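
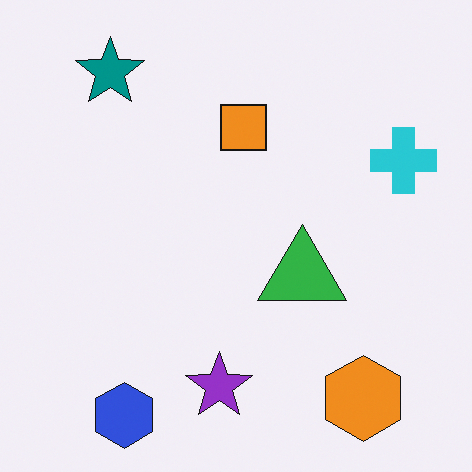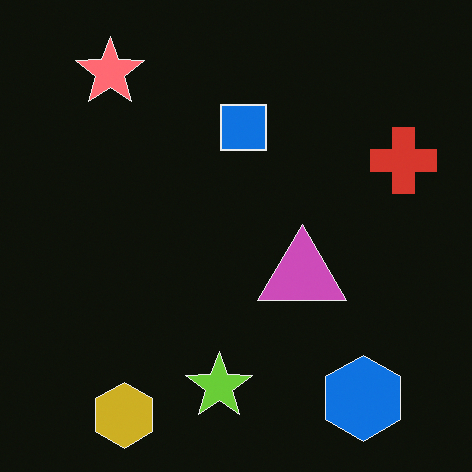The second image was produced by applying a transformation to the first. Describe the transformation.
It was color-inverted (negative).

The light background has become dark and every shape's color is its complement — a photographic negative.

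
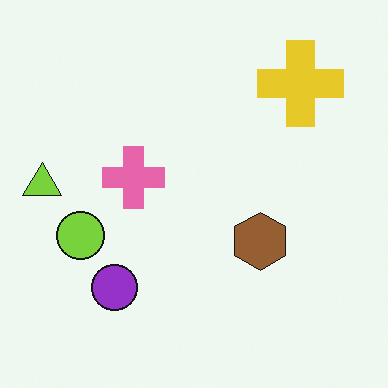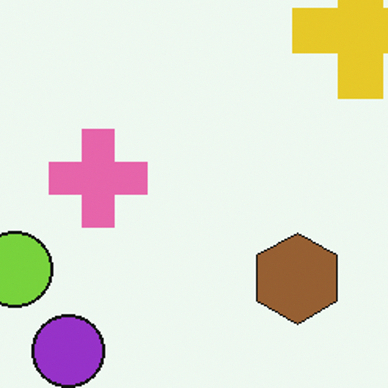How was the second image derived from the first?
Cropped slightly and scaled back up.

The visible shapes are larger and the field of view is narrower; shapes near the original edges may be partly or wholly outside the frame — a crop-and-rescale.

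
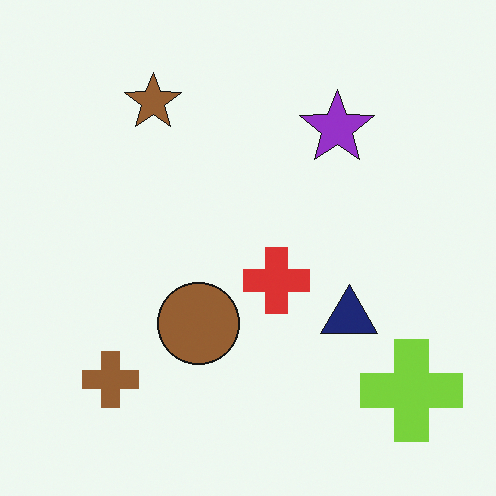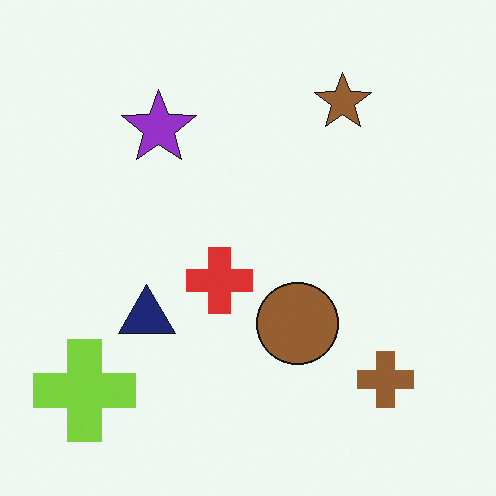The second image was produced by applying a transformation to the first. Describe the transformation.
The transformation is: flipped horizontally (left ↔ right).

The lime cross is in the bottom-right of the first image and the bottom-left of the second — shapes on opposite sides of the vertical midline have swapped in a mirror flip.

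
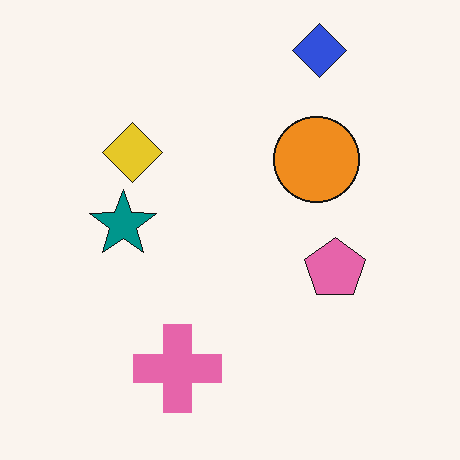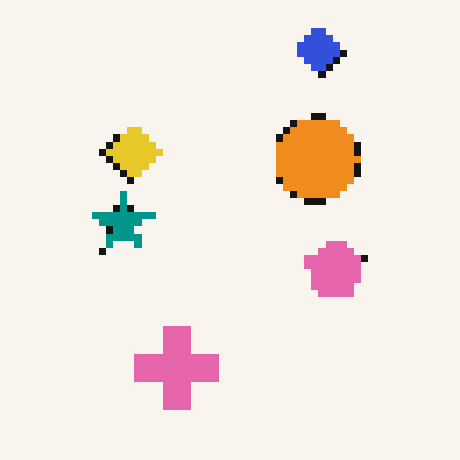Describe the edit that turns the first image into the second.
This is the original image moderately pixelated.

Shapes are reduced to large square blocks; fine edges and outlines are lost — a downscale-then-upscale (mosaic) effect.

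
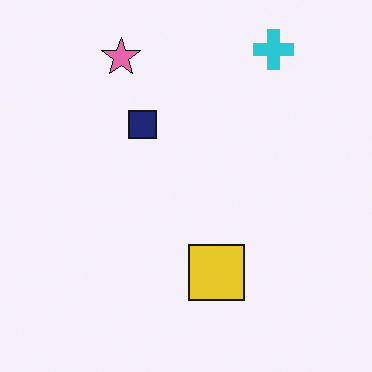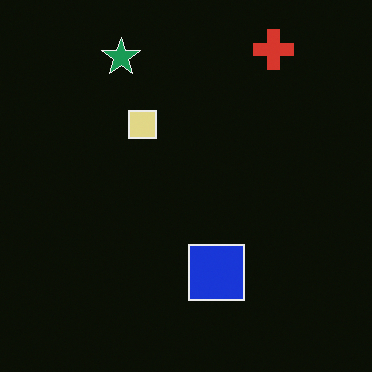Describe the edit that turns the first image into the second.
The image was color-inverted (negative).

The light background has become dark and every shape's color is its complement — a photographic negative.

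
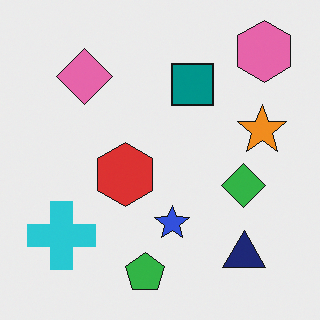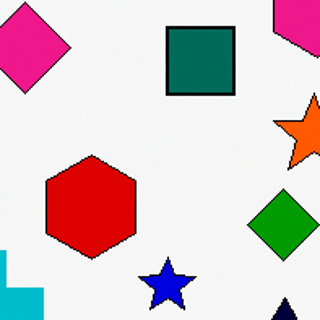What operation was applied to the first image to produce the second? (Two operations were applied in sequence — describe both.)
It was boosted in contrast, then cropped tightly and scaled back up.

Tones are pushed away from mid-grey across the whole image — a global contrast change. The visible shapes are larger and the field of view is narrower; shapes near the original edges may be partly or wholly outside the frame — a crop-and-rescale.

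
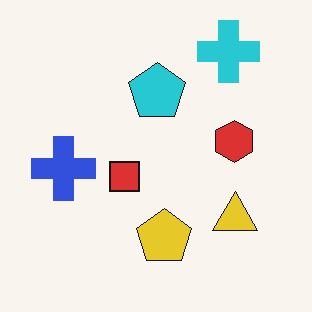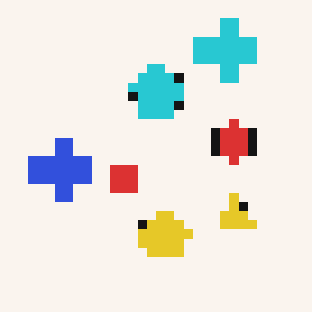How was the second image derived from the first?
The second image is the first coarsely pixelated.

Shapes are reduced to large square blocks; fine edges and outlines are lost — a downscale-then-upscale (mosaic) effect.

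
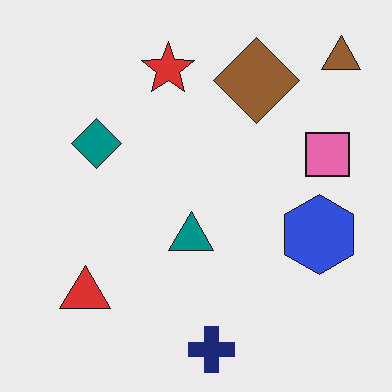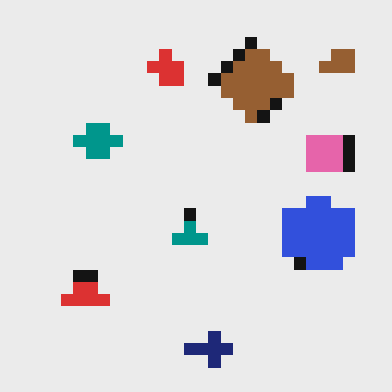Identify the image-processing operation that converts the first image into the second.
The second image is the first coarsely pixelated.

Shapes are reduced to large square blocks; fine edges and outlines are lost — a downscale-then-upscale (mosaic) effect.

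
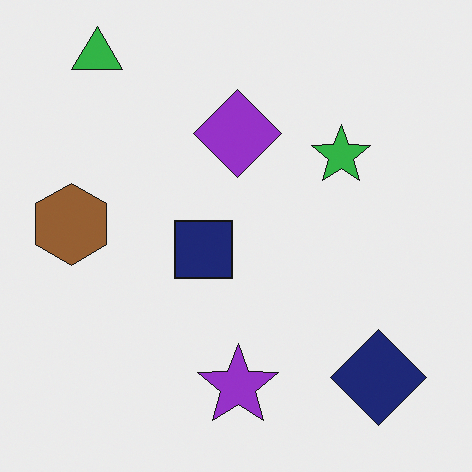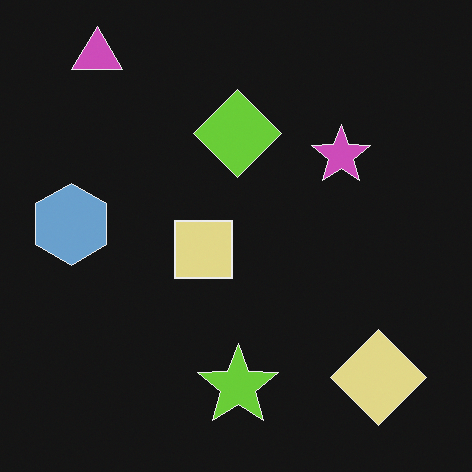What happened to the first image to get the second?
It was color-inverted (negative).

The light background has become dark and every shape's color is its complement — a photographic negative.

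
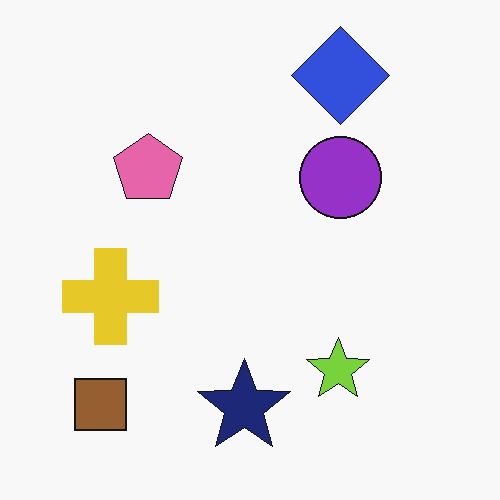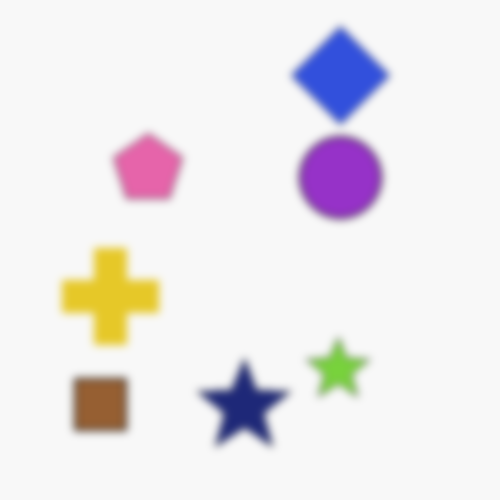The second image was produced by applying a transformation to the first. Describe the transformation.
The second image is the first noticeably gaussian-blurred.

Shape edges and outlines are uniformly softened across the whole image.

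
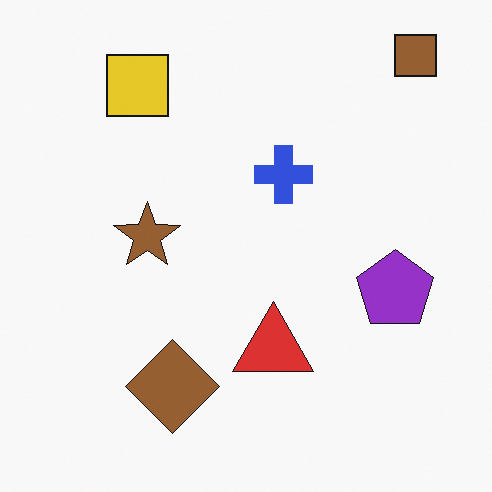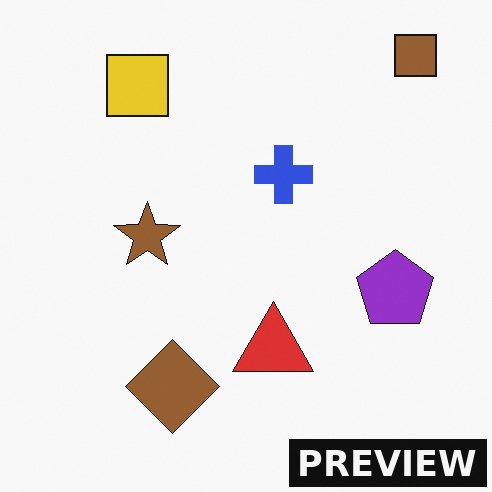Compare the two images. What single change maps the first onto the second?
It was watermarked with the text "PREVIEW" in the lower-right corner.

A dark label reading "PREVIEW" appears in the lower-right corner.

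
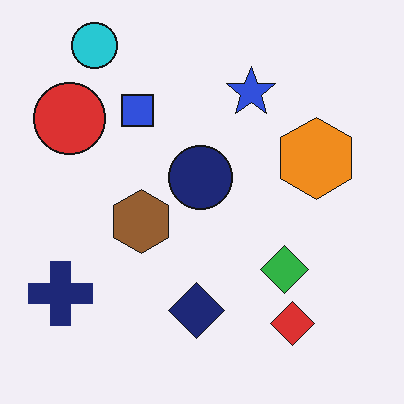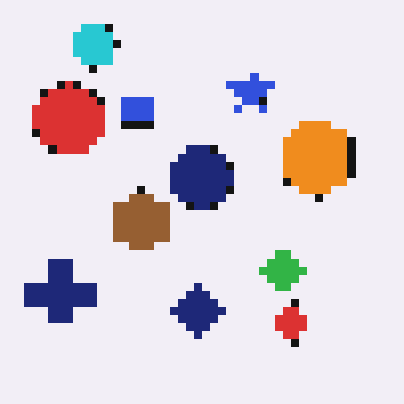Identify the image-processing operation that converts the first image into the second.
Pixelated into visible square blocks.

Shapes are reduced to large square blocks; fine edges and outlines are lost — a downscale-then-upscale (mosaic) effect.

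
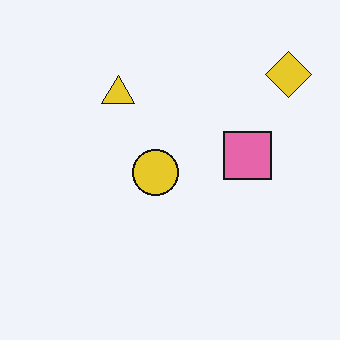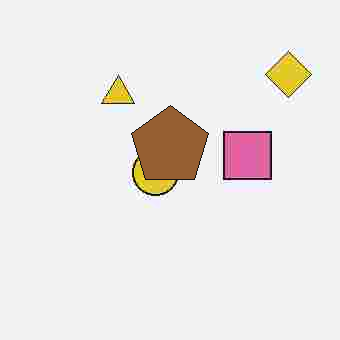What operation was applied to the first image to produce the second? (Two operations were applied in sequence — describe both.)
This is the original image degraded with heavy JPEG compression, then overlaid with an additional brown pentagon.

Blocky 8×8 compression artifacts appear around shape edges and the flat background shows ringing — characteristic JPEG degradation. A brown pentagon appears in the second image that is absent from the first.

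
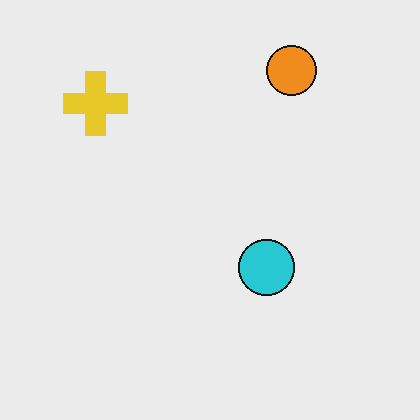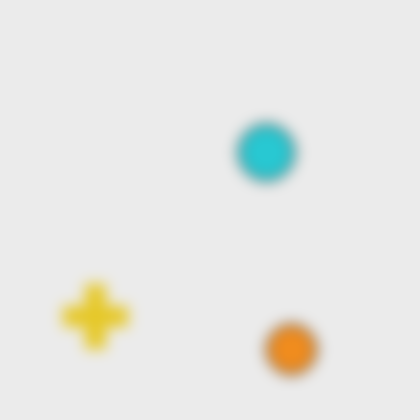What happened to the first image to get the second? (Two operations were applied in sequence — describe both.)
Flipped vertically (top ↔ bottom), then heavily blurred.

The orange circle is in the top-right of the first image and the bottom-right of the second — shapes on opposite sides of the horizontal midline have swapped in a mirror flip. Shape edges and outlines are uniformly softened across the whole image.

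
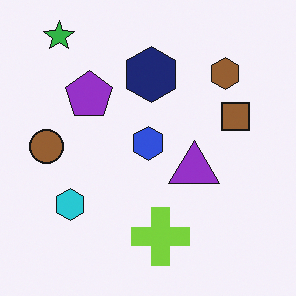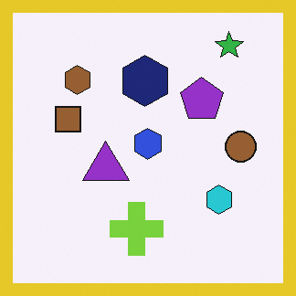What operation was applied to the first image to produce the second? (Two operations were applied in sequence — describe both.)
Flipped horizontally (left ↔ right), then framed with a yellow border.

The brown circle is in the left of the first image and the right of the second — shapes on opposite sides of the vertical midline have swapped in a mirror flip. A solid yellow frame runs around the edge of the second image, with the content slightly shrunk inside it.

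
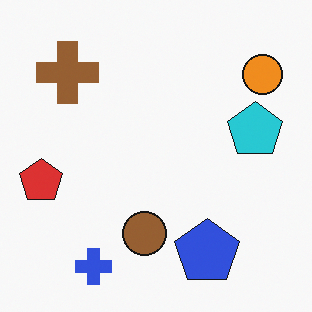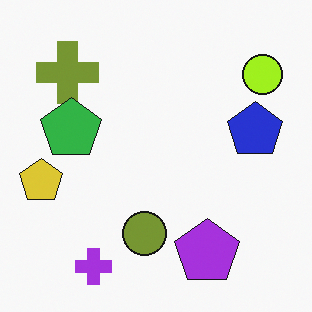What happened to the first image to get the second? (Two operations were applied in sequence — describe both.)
Hue-shifted slightly, then overlaid with an additional green pentagon.

Every shape's color has rotated by the same amount around the hue wheel — a uniform hue shift. A green pentagon appears in the second image that is absent from the first.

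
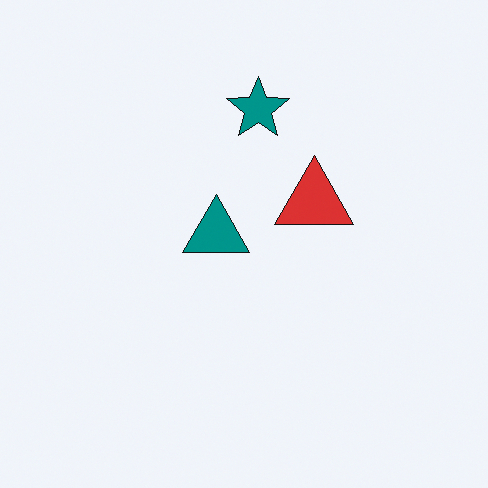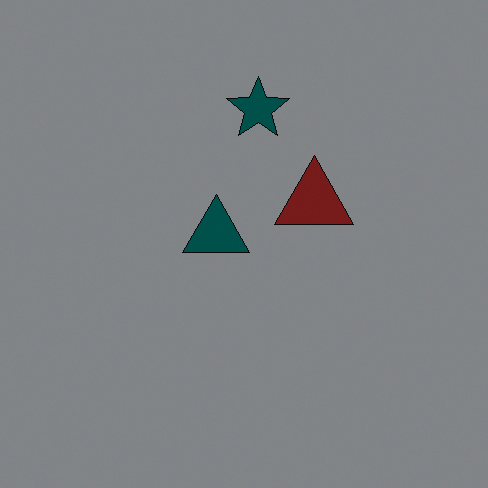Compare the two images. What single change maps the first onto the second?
This is the original image darkened a lot.

Every pixel — background and shapes alike — is uniformly darkened.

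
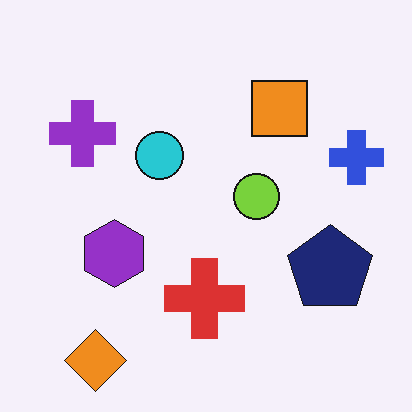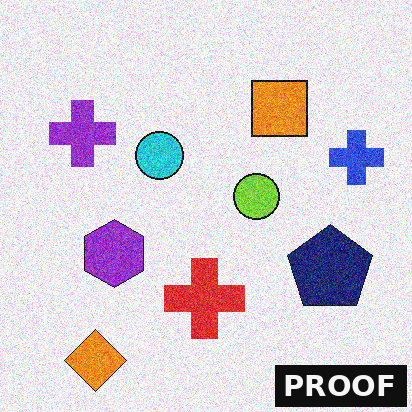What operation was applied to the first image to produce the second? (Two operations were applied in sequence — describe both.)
This is the original image degraded with visible gaussian noise, then watermarked with the text "PROOF" in the lower-right corner.

Random speckle covers the whole image, including the flat background. A dark label reading "PROOF" appears in the lower-right corner.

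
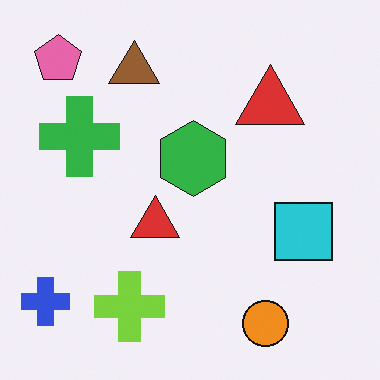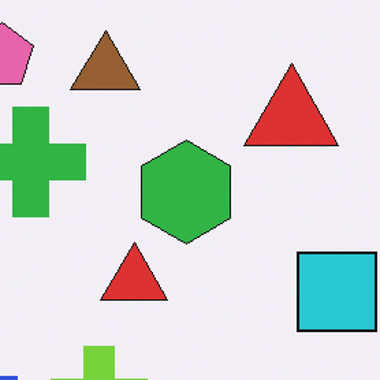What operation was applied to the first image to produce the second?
The transformation is: cropped to a modestly smaller region and rescaled.

The visible shapes are larger and the field of view is narrower; shapes near the original edges may be partly or wholly outside the frame — a crop-and-rescale.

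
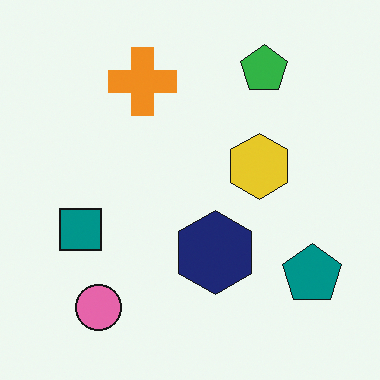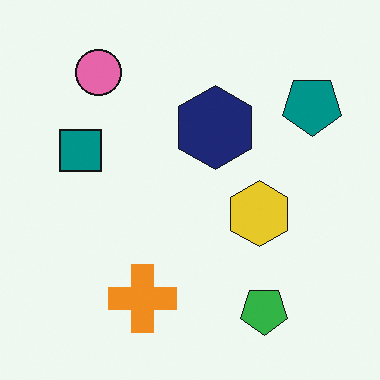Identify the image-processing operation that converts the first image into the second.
The second image is the first flipped vertically (top ↔ bottom).

The green pentagon is in the top-right of the first image and the bottom-right of the second — shapes on opposite sides of the horizontal midline have swapped in a mirror flip.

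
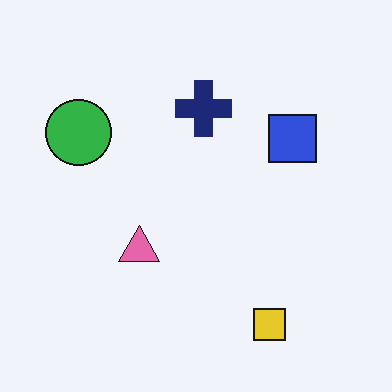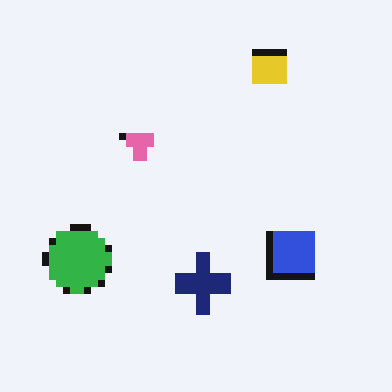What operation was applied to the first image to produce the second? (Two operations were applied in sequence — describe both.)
The transformation is: moderately pixelated, then flipped vertically (top ↔ bottom).

Shapes are reduced to large square blocks; fine edges and outlines are lost — a downscale-then-upscale (mosaic) effect. The yellow square is in the bottom-right of the first image and the top-right of the second — shapes on opposite sides of the horizontal midline have swapped in a mirror flip.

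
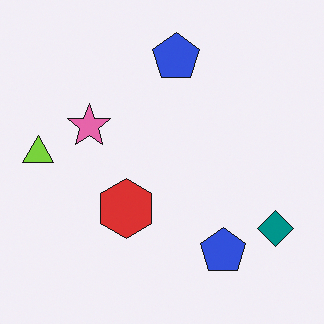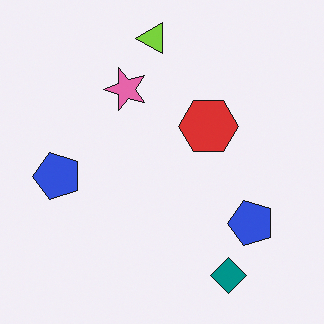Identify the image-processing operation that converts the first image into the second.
The second image is the first transposed (reflected across the top-left ↔ bottom-right diagonal).

Shapes have swapped their row and column positions — what was in the top-right is now in the bottom-left — a diagonal reflection.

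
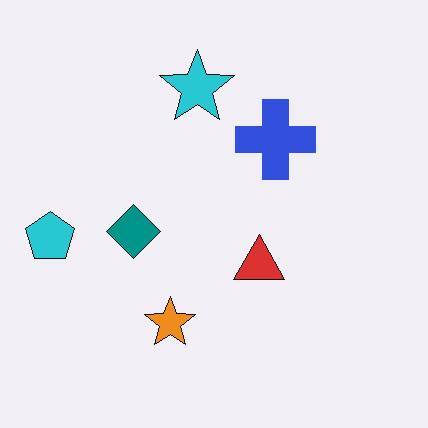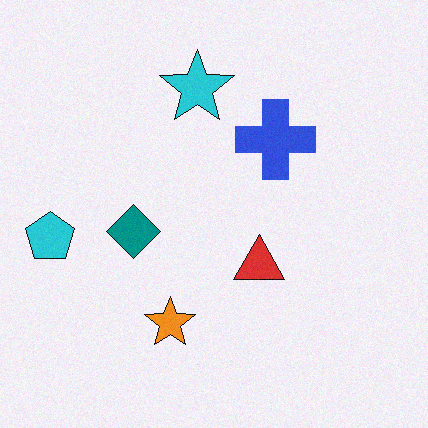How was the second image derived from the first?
The image was degraded with subtle gaussian noise.

Random speckle covers the whole image, including the flat background.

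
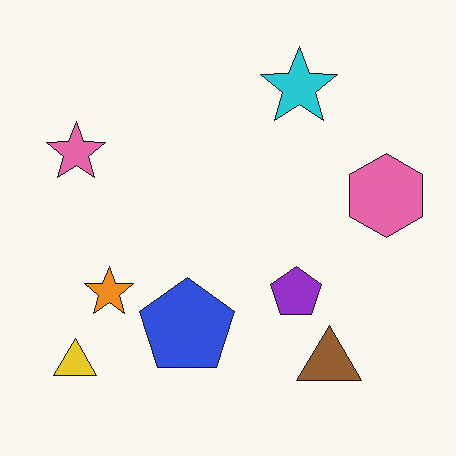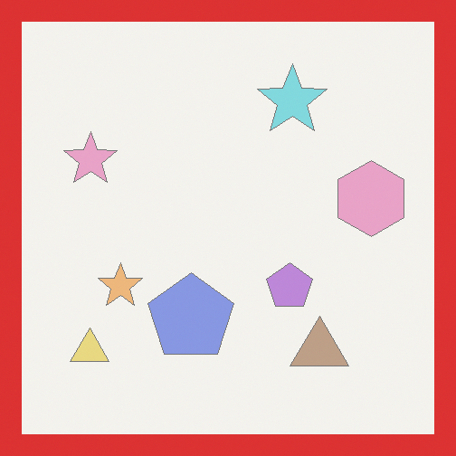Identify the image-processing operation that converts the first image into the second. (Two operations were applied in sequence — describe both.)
The image was washed out (contrast reduced), then framed with a red border.

Tones are pushed toward mid-grey across the whole image — a global contrast change. A solid red frame runs around the edge of the second image, with the content slightly shrunk inside it.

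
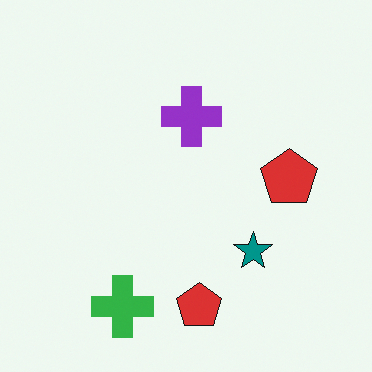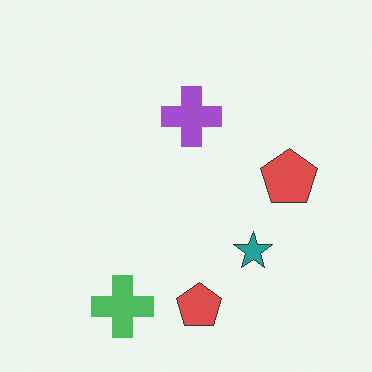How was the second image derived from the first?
It was given slightly reduced contrast.

Tones are pushed toward mid-grey across the whole image — a global contrast change.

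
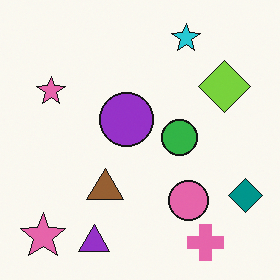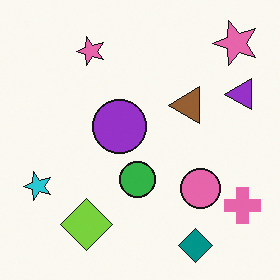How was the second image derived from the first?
The second image is the first transposed (reflected across the top-left ↔ bottom-right diagonal).

Shapes have swapped their row and column positions — what was in the top-right is now in the bottom-left — a diagonal reflection.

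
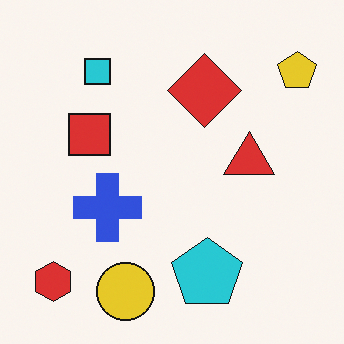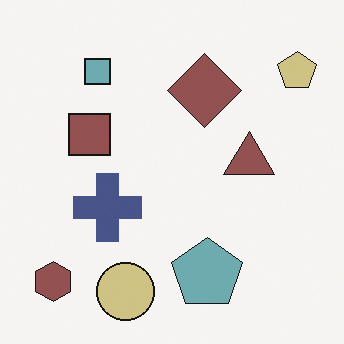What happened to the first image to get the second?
The second image is the first made much more muted (saturation change).

All colors are more muted and greyish — a global saturation change.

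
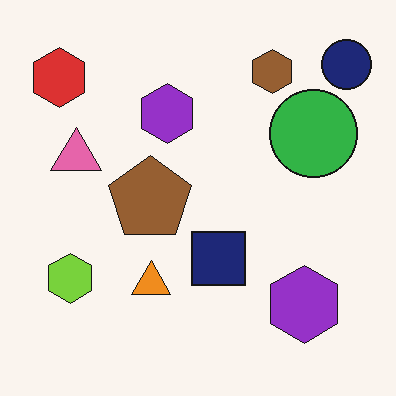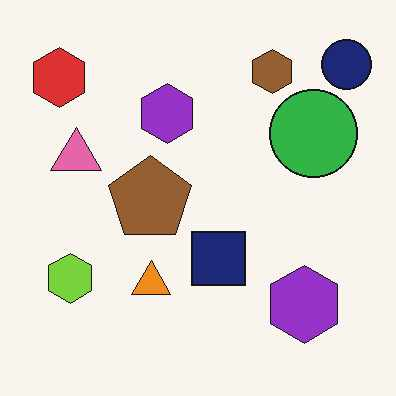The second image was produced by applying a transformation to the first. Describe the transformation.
Given moderate JPEG compression.

Blocky 8×8 compression artifacts appear around shape edges and the flat background shows ringing — characteristic JPEG degradation.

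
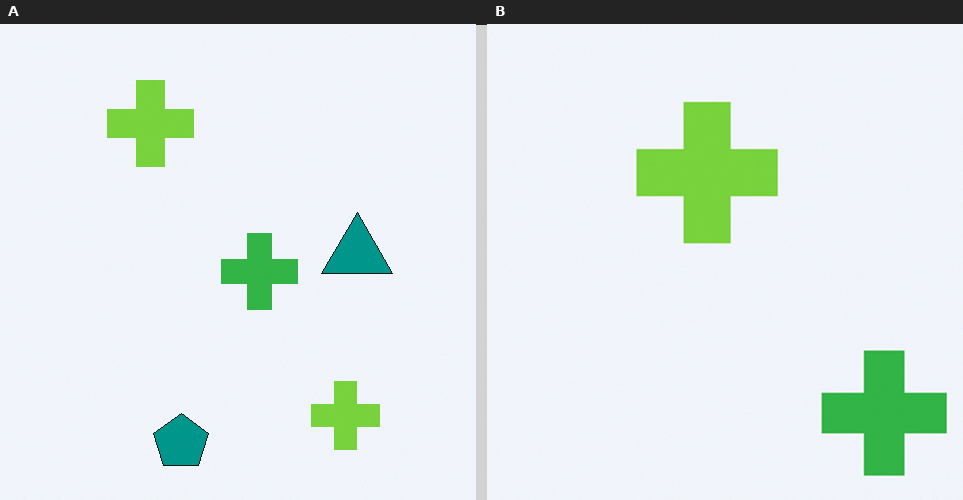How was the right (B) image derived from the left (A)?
Cropped to a noticeably smaller region and rescaled.

The visible shapes are larger and the field of view is narrower; shapes near the original edges may be partly or wholly outside the frame — a crop-and-rescale.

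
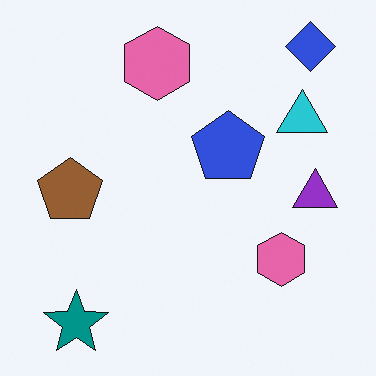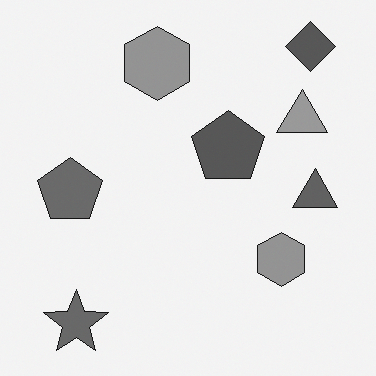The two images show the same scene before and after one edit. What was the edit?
The transformation is: converted to grayscale.

All color is removed — every shape is now a shade of grey.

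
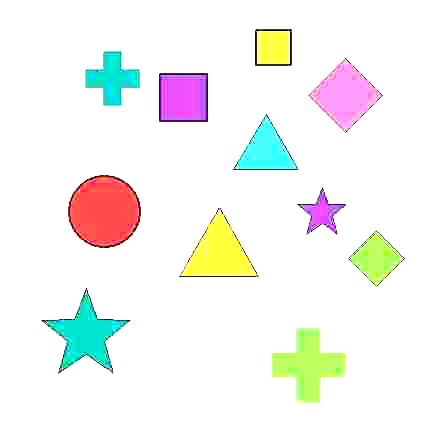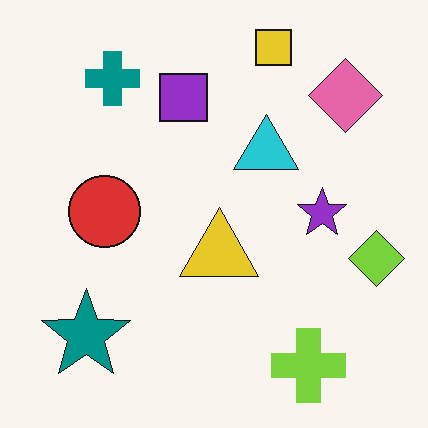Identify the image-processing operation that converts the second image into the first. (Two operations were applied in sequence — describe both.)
The transformation is: degraded with heavy JPEG compression, then brightened a lot.

Blocky 8×8 compression artifacts appear around shape edges and the flat background shows ringing — characteristic JPEG degradation. Every pixel — background and shapes alike — is uniformly brightened.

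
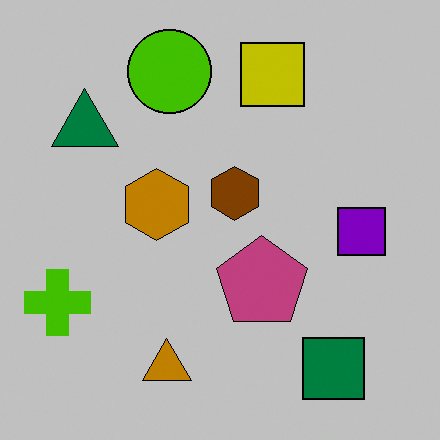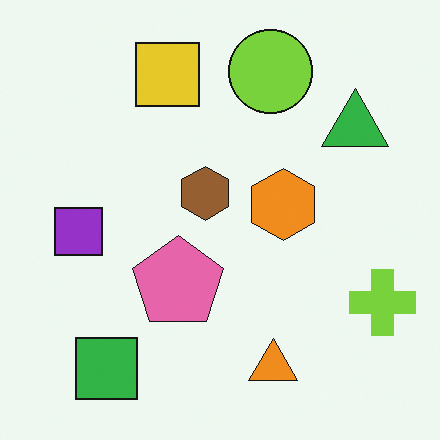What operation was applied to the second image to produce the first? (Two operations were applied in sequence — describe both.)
Flipped horizontally (left ↔ right), then aggressively posterized.

The lime cross is in the bottom-right of the second image and the bottom-left of the first — shapes on opposite sides of the vertical midline have swapped in a mirror flip. Each flat color has snapped to a coarser quantized level — most visibly, the near-white background has dropped to a flat grey.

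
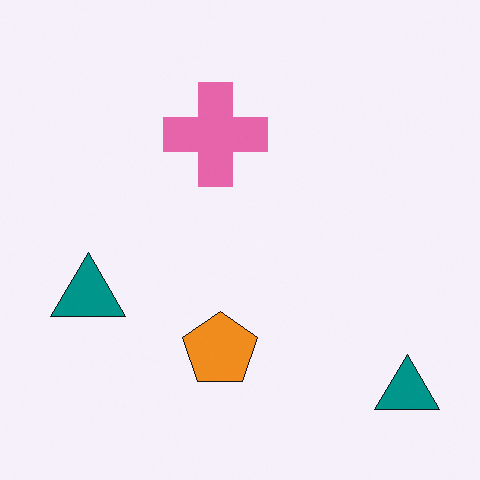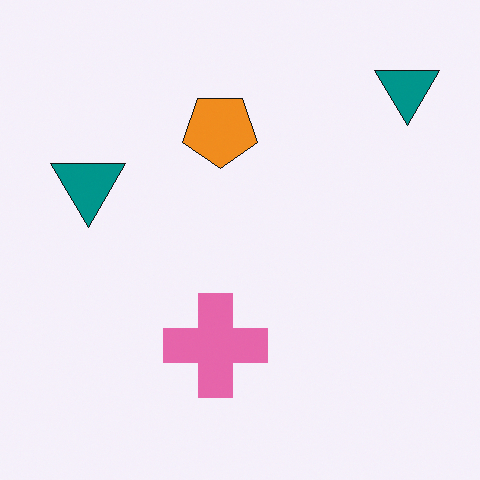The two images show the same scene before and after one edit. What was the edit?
The transformation is: flipped vertically (top ↔ bottom).

The orange pentagon is in the bottom of the first image and the top of the second — shapes on opposite sides of the horizontal midline have swapped in a mirror flip.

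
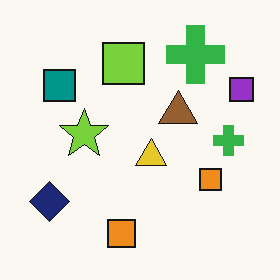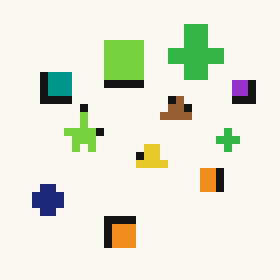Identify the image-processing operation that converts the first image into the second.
This is the original image pixelated into visible square blocks.

Shapes are reduced to large square blocks; fine edges and outlines are lost — a downscale-then-upscale (mosaic) effect.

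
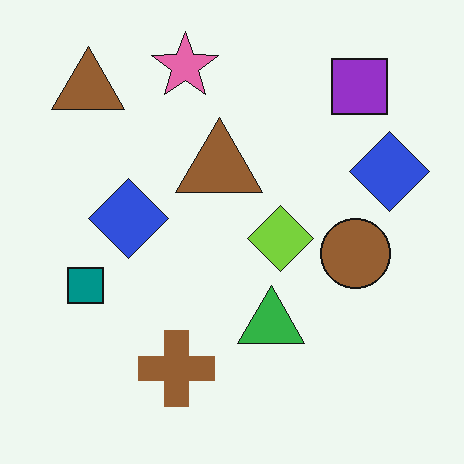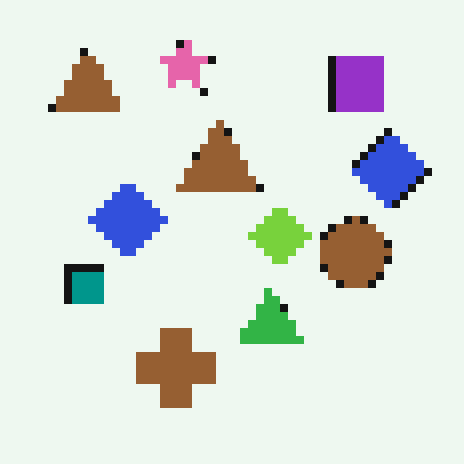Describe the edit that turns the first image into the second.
The second image is the first moderately pixelated.

Shapes are reduced to large square blocks; fine edges and outlines are lost — a downscale-then-upscale (mosaic) effect.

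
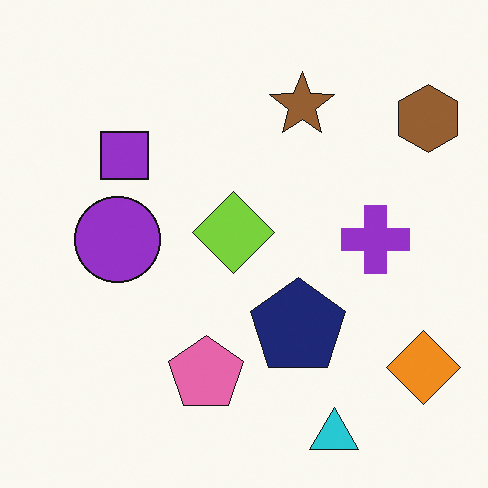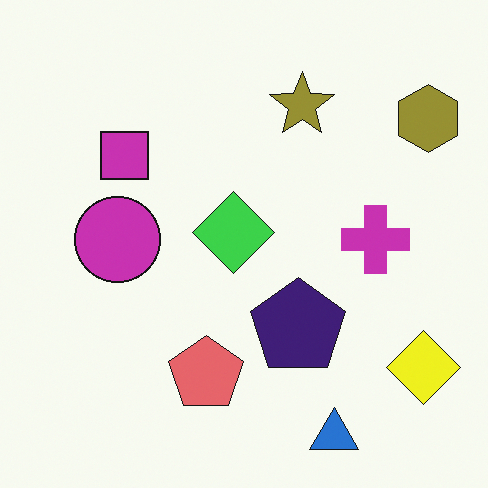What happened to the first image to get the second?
The transformation is: hue-shifted slightly.

Every shape's color has rotated by the same amount around the hue wheel — a uniform hue shift.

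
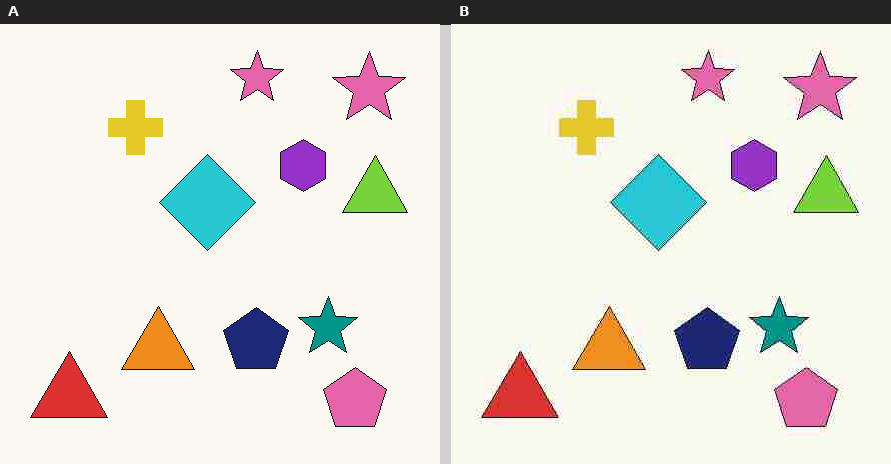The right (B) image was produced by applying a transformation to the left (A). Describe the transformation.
The image was degraded with heavy JPEG compression.

Blocky 8×8 compression artifacts appear around shape edges and the flat background shows ringing — characteristic JPEG degradation.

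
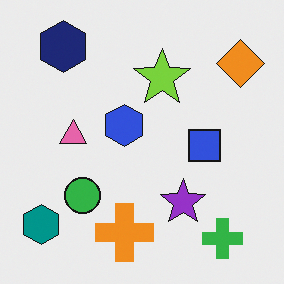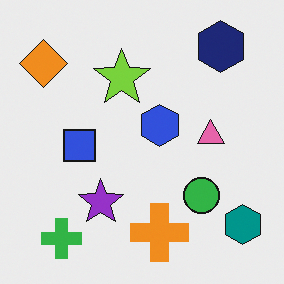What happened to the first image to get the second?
Flipped horizontally (left ↔ right).

The teal hexagon is in the bottom-left of the first image and the bottom-right of the second — shapes on opposite sides of the vertical midline have swapped in a mirror flip.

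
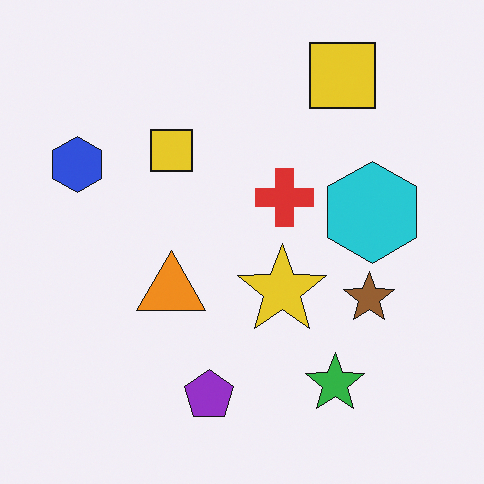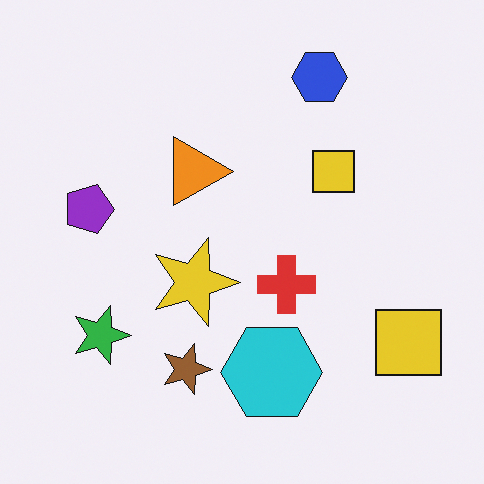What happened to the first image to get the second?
The second image is the first rotated 90° clockwise.

The blue hexagon sits in the left of the first image and the top of the second — consistent with a whole-image 90° clockwise rotation.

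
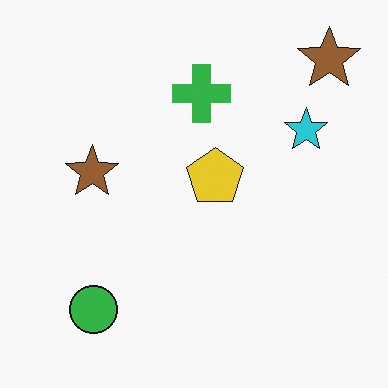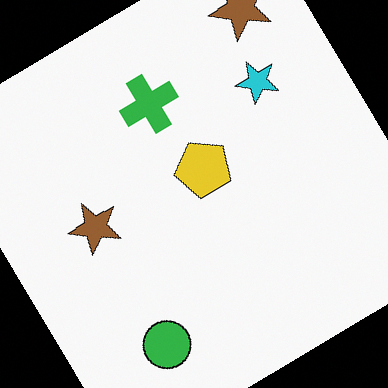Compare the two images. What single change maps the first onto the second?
The image was rotated counter-clockwise by a large amount — several tens of degrees.

Every shape is tilted by the same angle and the image corners show triangular fill wedges — a whole-image rotation by a non-right angle.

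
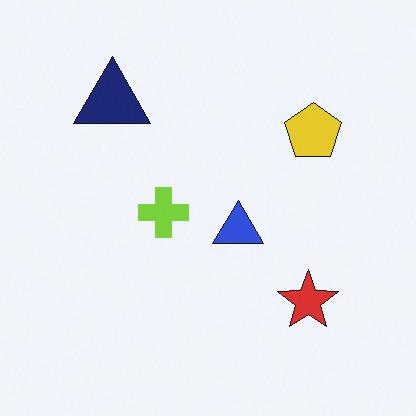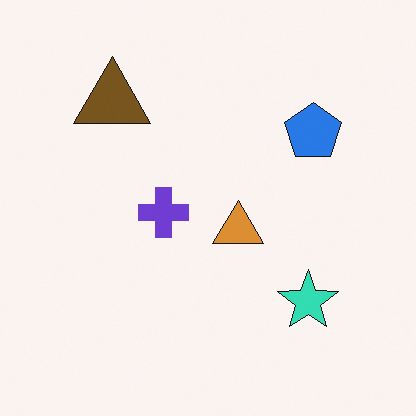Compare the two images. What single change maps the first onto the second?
This is the original image hue-shifted through roughly half the color wheel.

Every shape's color has rotated by the same amount around the hue wheel — a uniform hue shift.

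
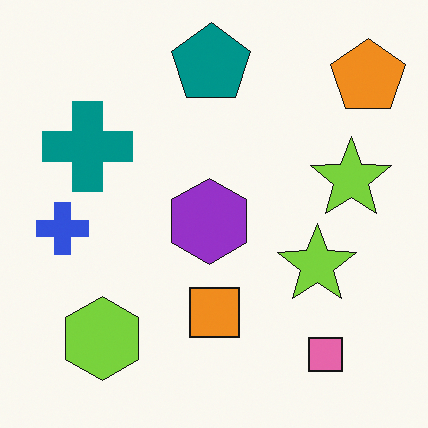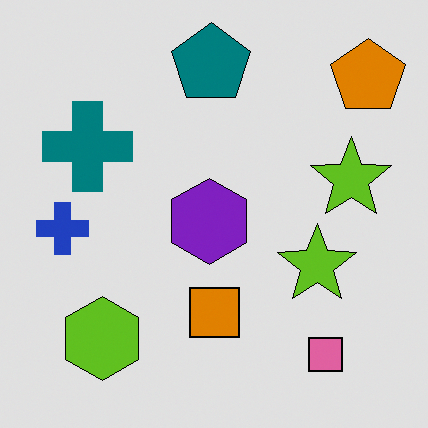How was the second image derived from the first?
The second image is the first moderately posterized.

Each flat color has snapped to a coarser quantized level — most visibly, the near-white background has dropped to a flat grey.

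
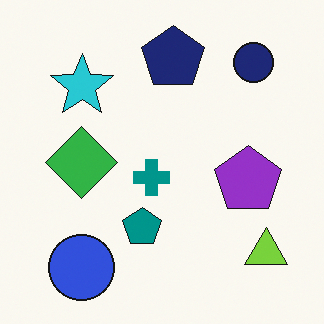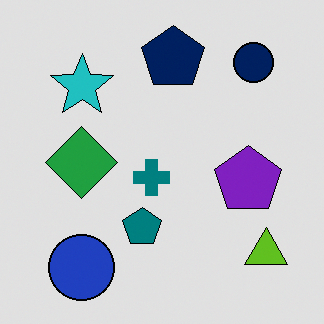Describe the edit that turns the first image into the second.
It was moderately posterized.

Each flat color has snapped to a coarser quantized level — most visibly, the near-white background has dropped to a flat grey.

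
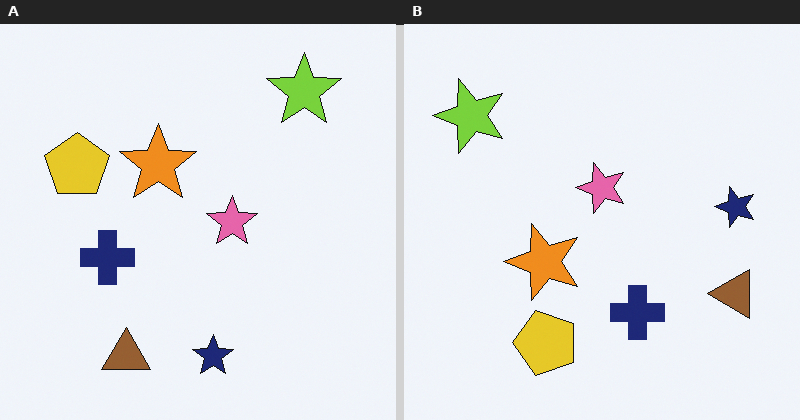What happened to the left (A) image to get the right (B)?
The transformation is: rotated 90° counter-clockwise.

The lime star sits in the top-right of the left (A) image and the top-left of the right (B) — consistent with a whole-image 90° counter-clockwise rotation.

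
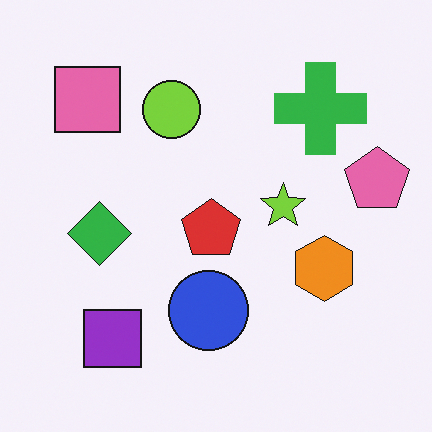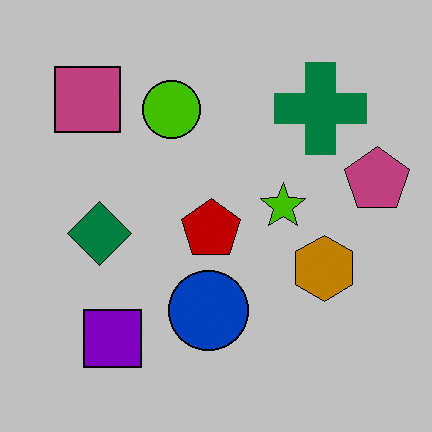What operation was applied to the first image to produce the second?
Aggressively posterized.

Each flat color has snapped to a coarser quantized level — most visibly, the near-white background has dropped to a flat grey.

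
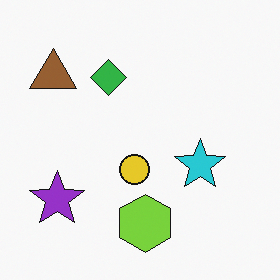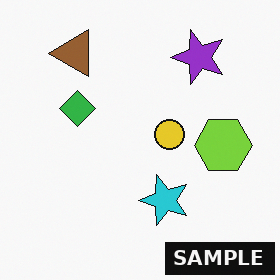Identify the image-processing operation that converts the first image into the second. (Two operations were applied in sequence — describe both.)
The second image is the first transposed (reflected across the top-left ↔ bottom-right diagonal), then watermarked with the text "SAMPLE" in the lower-right corner.

Shapes have swapped their row and column positions — what was in the top-right is now in the bottom-left — a diagonal reflection. A dark label reading "SAMPLE" appears in the lower-right corner.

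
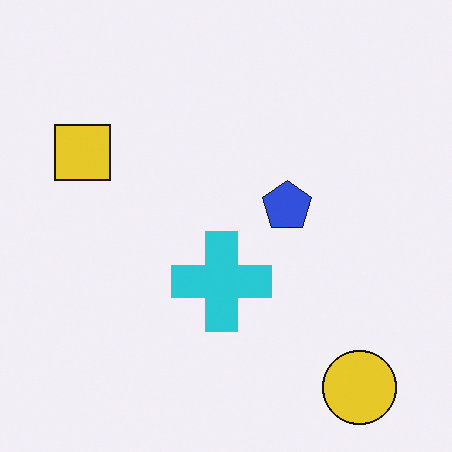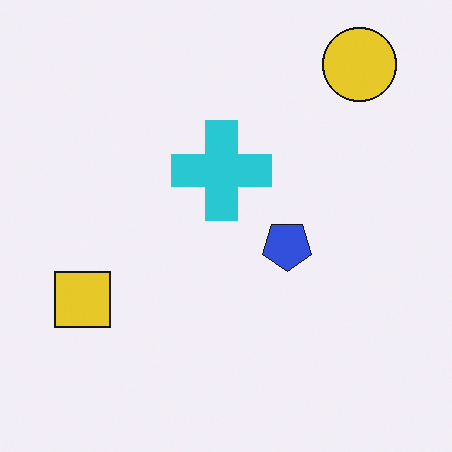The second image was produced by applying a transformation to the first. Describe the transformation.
It was flipped vertically (top ↔ bottom).

The yellow circle is in the bottom-right of the first image and the top-right of the second — shapes on opposite sides of the horizontal midline have swapped in a mirror flip.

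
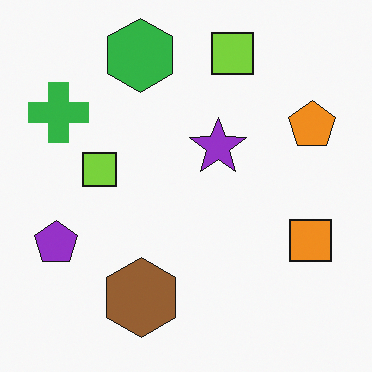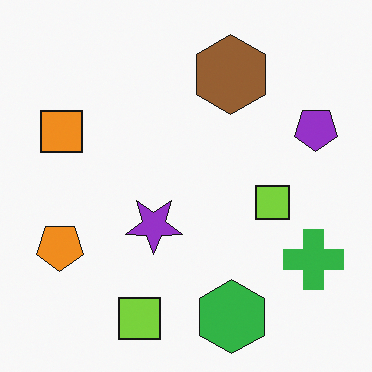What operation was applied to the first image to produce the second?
The transformation is: rotated 180°.

The green cross sits in the top-left of the first image and the bottom-right of the second — consistent with a whole-image 180° rotation.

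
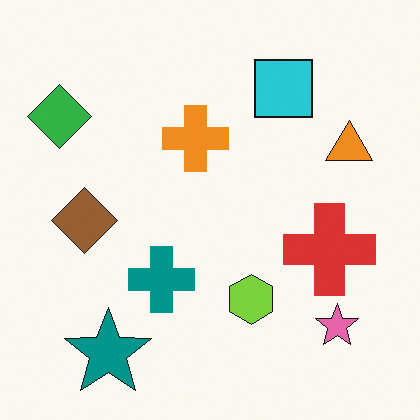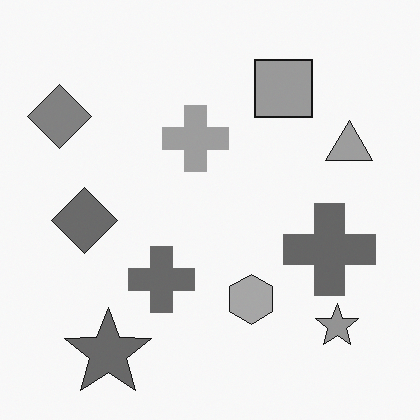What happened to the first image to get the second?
The image was converted to grayscale.

All color is removed — every shape is now a shade of grey.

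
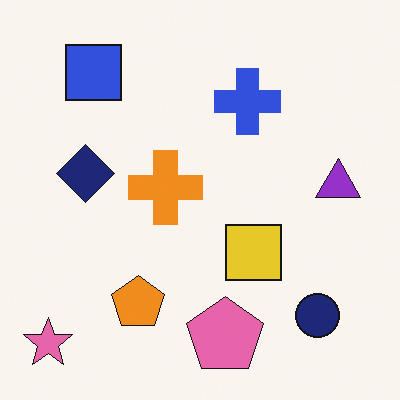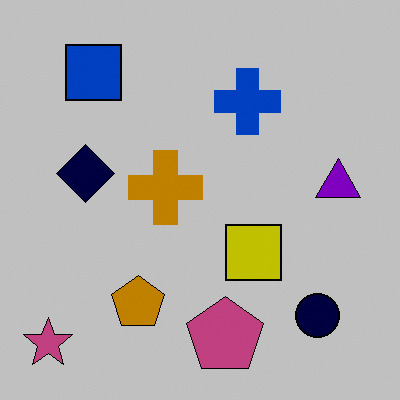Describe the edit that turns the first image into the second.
The transformation is: heavily posterized to just a handful of flat colors.

Each flat color has snapped to a coarser quantized level — most visibly, the near-white background has dropped to a flat grey.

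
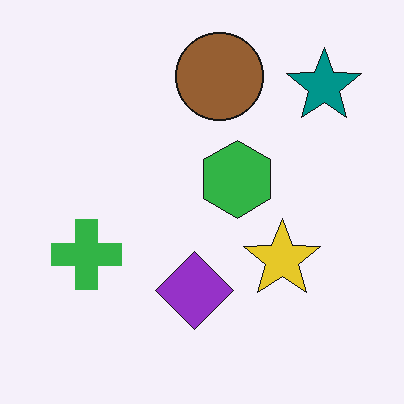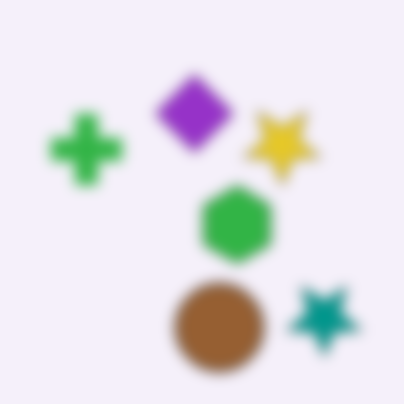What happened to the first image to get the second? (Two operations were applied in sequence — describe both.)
The transformation is: flipped vertically (top ↔ bottom), then strongly gaussian-blurred.

The brown circle is in the top of the first image and the bottom of the second — shapes on opposite sides of the horizontal midline have swapped in a mirror flip. Shape edges and outlines are uniformly softened across the whole image.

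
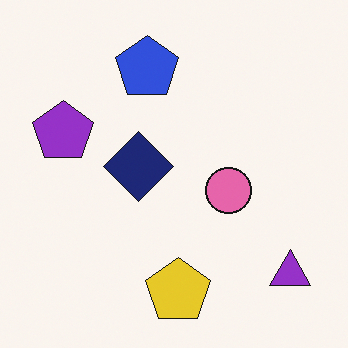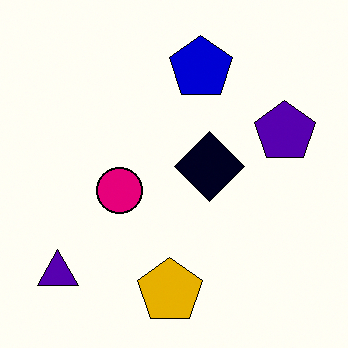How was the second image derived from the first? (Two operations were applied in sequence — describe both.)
This is the original image boosted in contrast, then flipped horizontally (left ↔ right).

Tones are pushed away from mid-grey across the whole image — a global contrast change. The purple triangle is in the bottom-right of the first image and the bottom-left of the second — shapes on opposite sides of the vertical midline have swapped in a mirror flip.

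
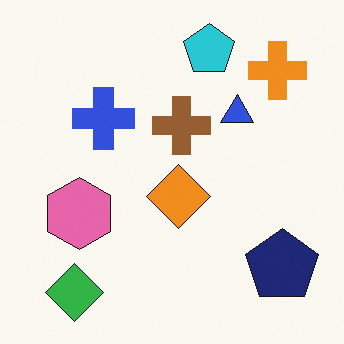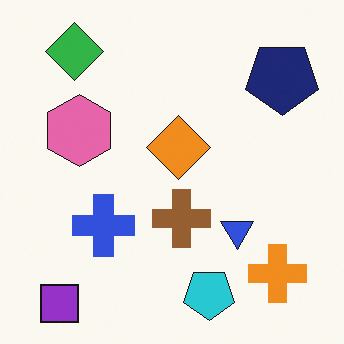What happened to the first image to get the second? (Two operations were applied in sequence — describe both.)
The image was flipped vertically (top ↔ bottom), then overlaid with an additional purple square.

The cyan pentagon is in the top of the first image and the bottom of the second — shapes on opposite sides of the horizontal midline have swapped in a mirror flip. A purple square appears in the second image that is absent from the first.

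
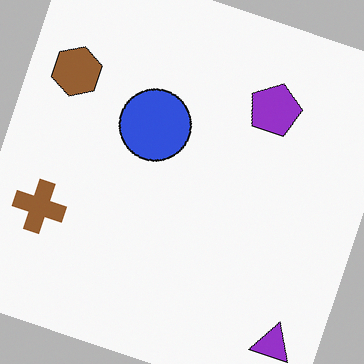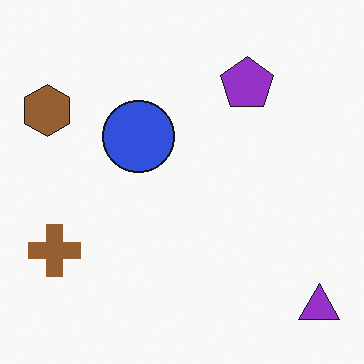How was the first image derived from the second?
Rotated clockwise by a clearly visible amount.

Every shape is tilted by the same angle and the image corners show triangular fill wedges — a whole-image rotation by a non-right angle.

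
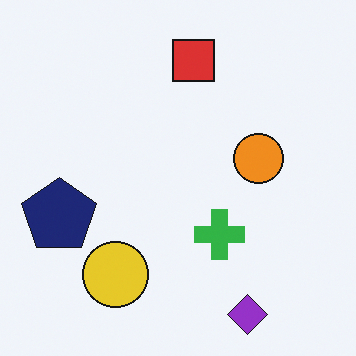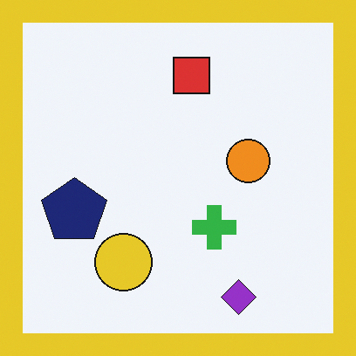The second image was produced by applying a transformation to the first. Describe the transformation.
Framed with a yellow border.

A solid yellow frame runs around the edge of the second image, with the content slightly shrunk inside it.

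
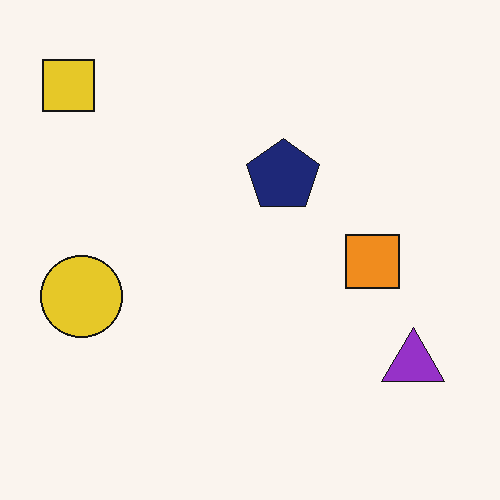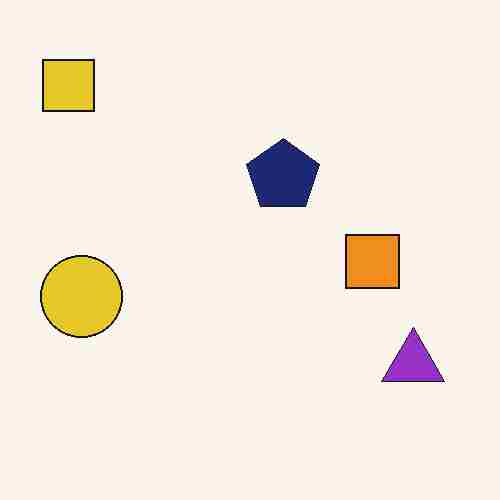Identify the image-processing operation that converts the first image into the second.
The second image is the first heavily JPEG-compressed with obvious blocking artifacts.

Blocky 8×8 compression artifacts appear around shape edges and the flat background shows ringing — characteristic JPEG degradation.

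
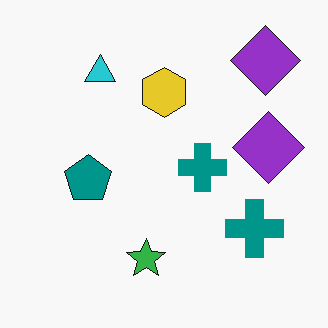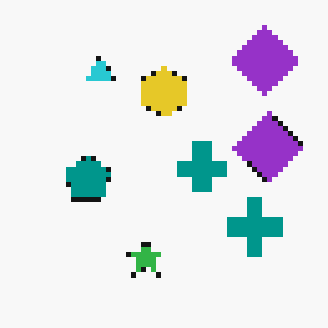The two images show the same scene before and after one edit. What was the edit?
Lightly pixelated (a mild mosaic effect).

Shapes are reduced to large square blocks; fine edges and outlines are lost — a downscale-then-upscale (mosaic) effect.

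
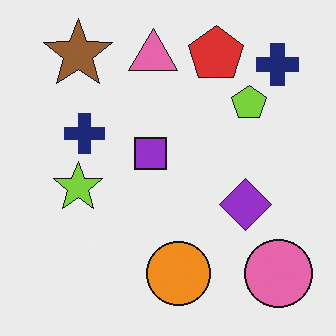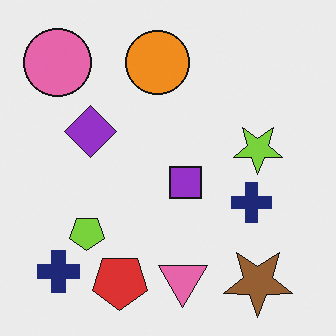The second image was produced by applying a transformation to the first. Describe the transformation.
It was rotated 180°.

The pink circle sits in the bottom-right of the first image and the top-left of the second — consistent with a whole-image 180° rotation.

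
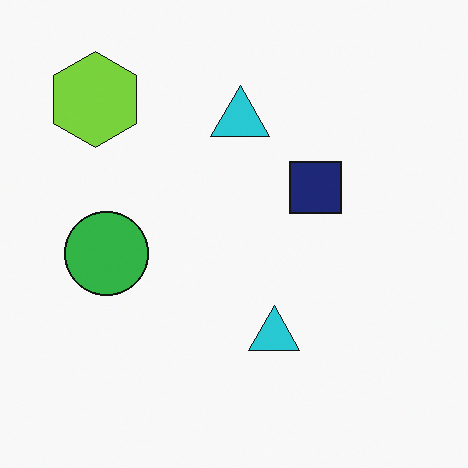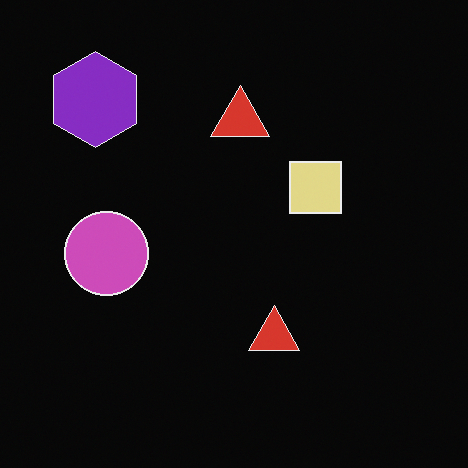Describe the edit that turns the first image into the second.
Color-inverted (negative).

The light background has become dark and every shape's color is its complement — a photographic negative.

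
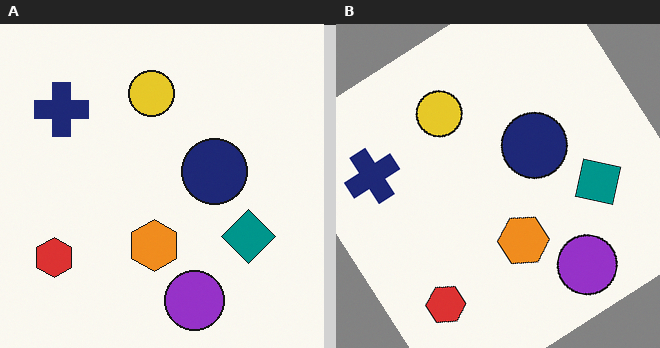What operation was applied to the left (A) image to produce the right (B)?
The image was rotated counter-clockwise by a large amount — several tens of degrees.

Every shape is tilted by the same angle and the image corners show triangular fill wedges — a whole-image rotation by a non-right angle.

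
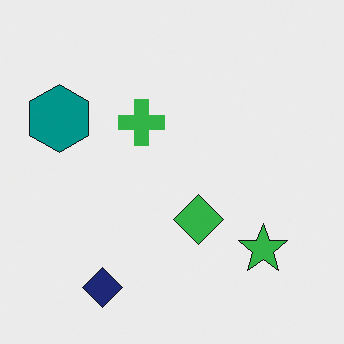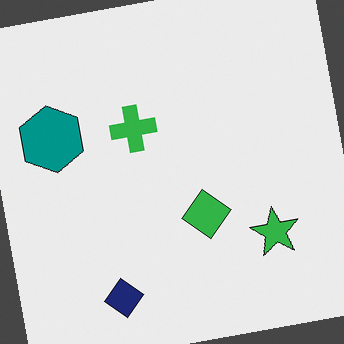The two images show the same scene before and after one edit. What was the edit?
Rotated counter-clockwise by a slight angle.

Every shape is tilted by the same angle and the image corners show triangular fill wedges — a whole-image rotation by a non-right angle.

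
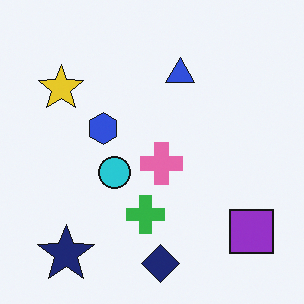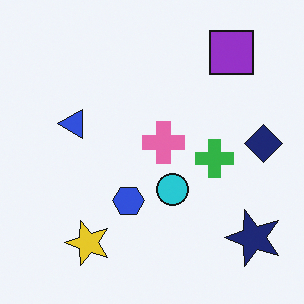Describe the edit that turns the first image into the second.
This is the original image rotated 90° counter-clockwise.

The navy star sits in the bottom-left of the first image and the bottom-right of the second — consistent with a whole-image 90° counter-clockwise rotation.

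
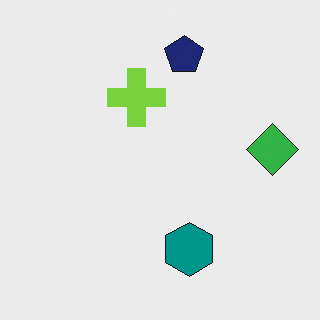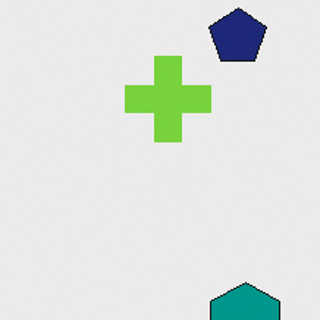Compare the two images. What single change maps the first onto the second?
The second image is the first cropped slightly and scaled back up.

The visible shapes are larger and the field of view is narrower; shapes near the original edges may be partly or wholly outside the frame — a crop-and-rescale.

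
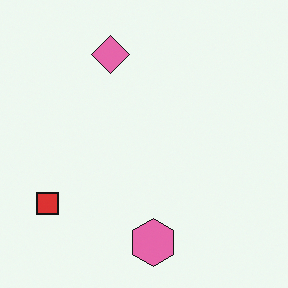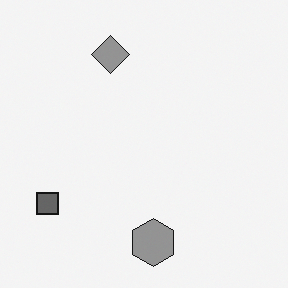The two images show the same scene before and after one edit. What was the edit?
This is the original image converted to grayscale.

All color is removed — every shape is now a shade of grey.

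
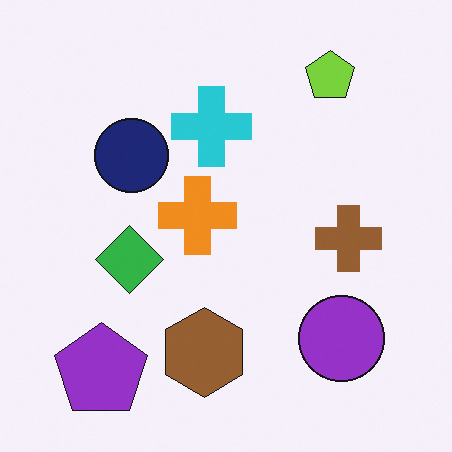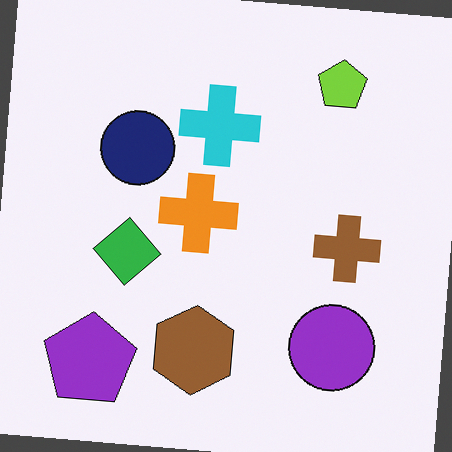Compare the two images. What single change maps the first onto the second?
The second image is the first rotated clockwise by a few degrees.

Every shape is tilted by the same angle and the image corners show triangular fill wedges — a whole-image rotation by a non-right angle.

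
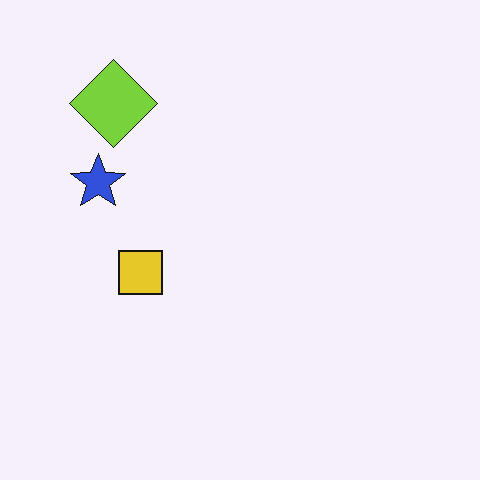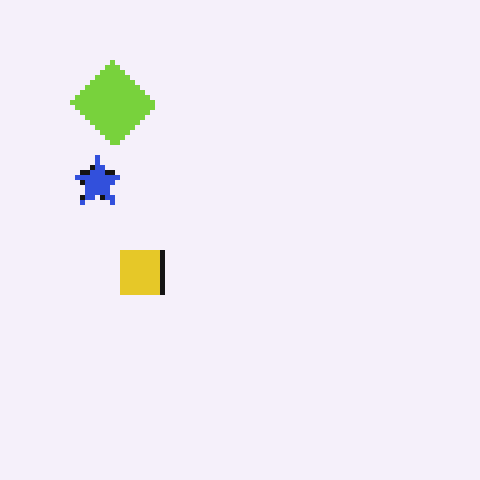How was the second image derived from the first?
This is the original image lightly pixelated (a mild mosaic effect).

Shapes are reduced to large square blocks; fine edges and outlines are lost — a downscale-then-upscale (mosaic) effect.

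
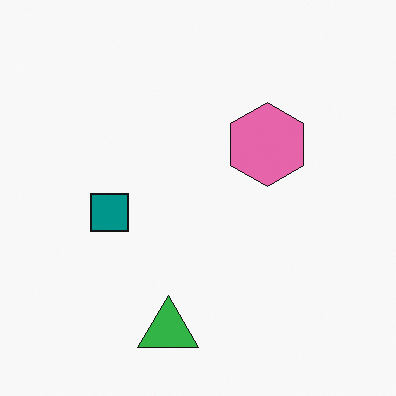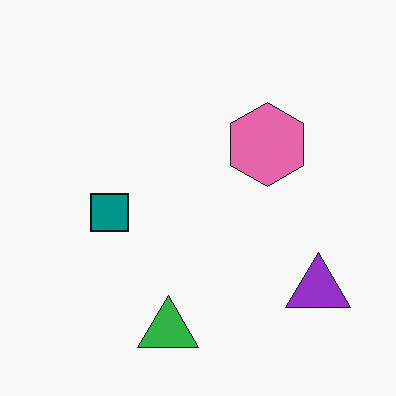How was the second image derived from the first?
The transformation is: overlaid with an additional purple triangle.

A purple triangle appears in the second image that is absent from the first.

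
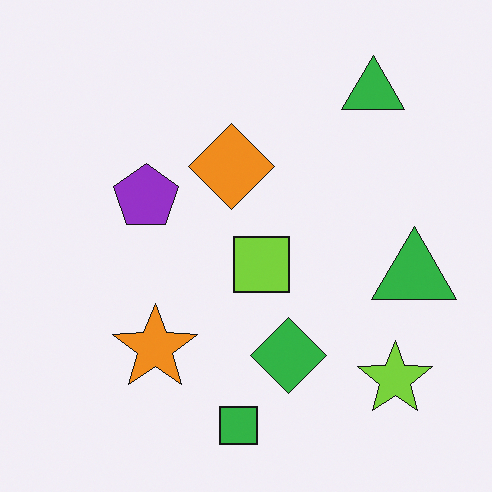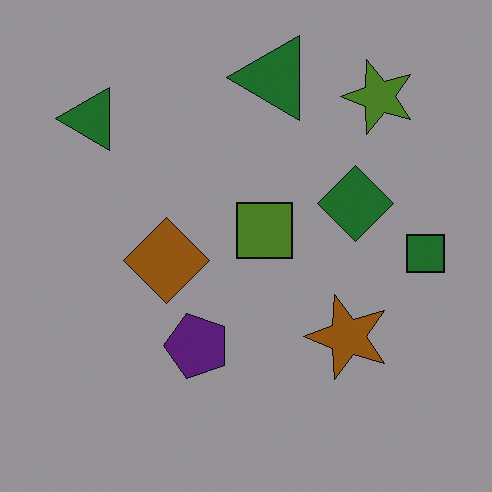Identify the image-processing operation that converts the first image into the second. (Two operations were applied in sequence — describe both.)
This is the original image rotated 90° counter-clockwise, then noticeably darkened.

The lime star sits in the bottom-right of the first image and the top-right of the second — consistent with a whole-image 90° counter-clockwise rotation. Every pixel — background and shapes alike — is uniformly darkened.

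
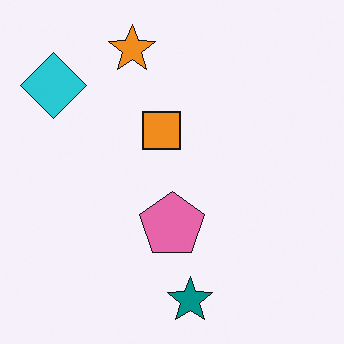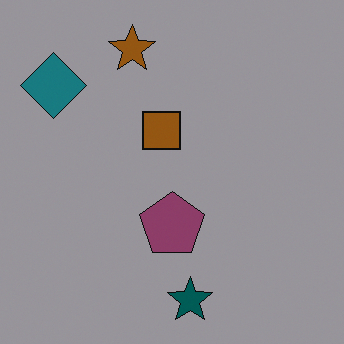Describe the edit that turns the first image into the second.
The transformation is: noticeably darkened.

Every pixel — background and shapes alike — is uniformly darkened.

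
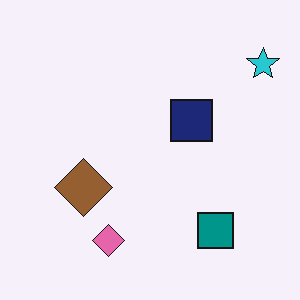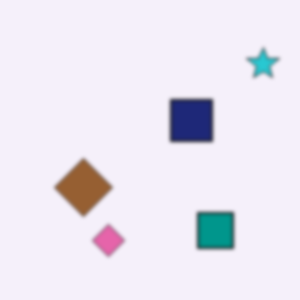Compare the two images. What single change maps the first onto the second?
Given a subtle gaussian blur.

Shape edges and outlines are uniformly softened across the whole image.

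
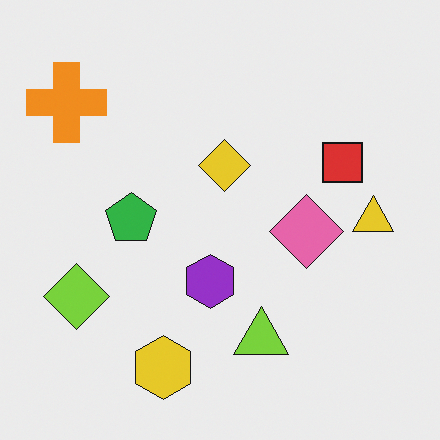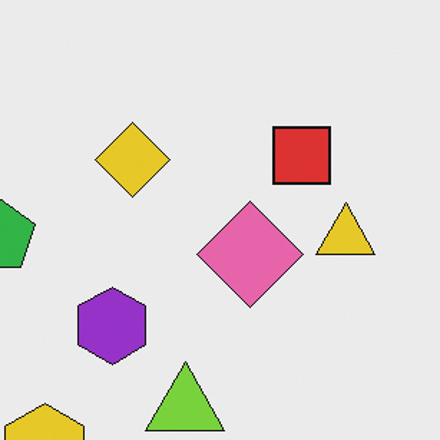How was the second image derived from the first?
The image was cropped to a modestly smaller region and rescaled.

The visible shapes are larger and the field of view is narrower; shapes near the original edges may be partly or wholly outside the frame — a crop-and-rescale.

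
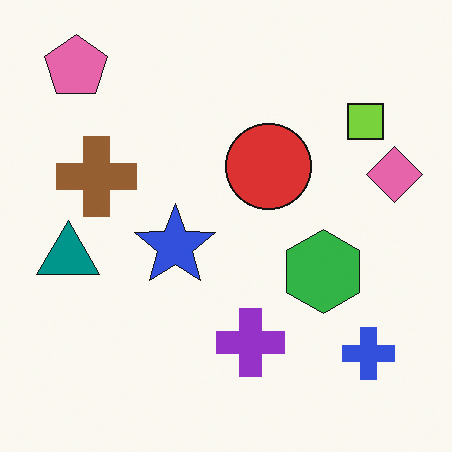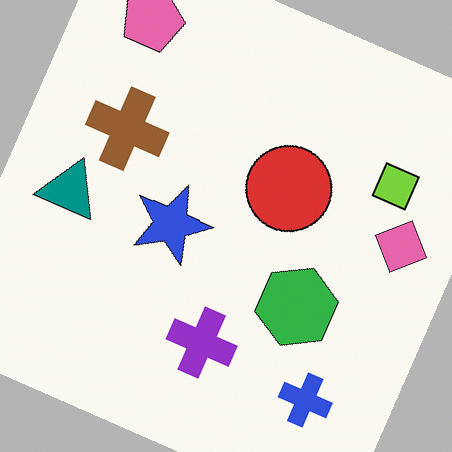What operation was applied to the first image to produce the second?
The transformation is: rotated clockwise by a moderate amount.

Every shape is tilted by the same angle and the image corners show triangular fill wedges — a whole-image rotation by a non-right angle.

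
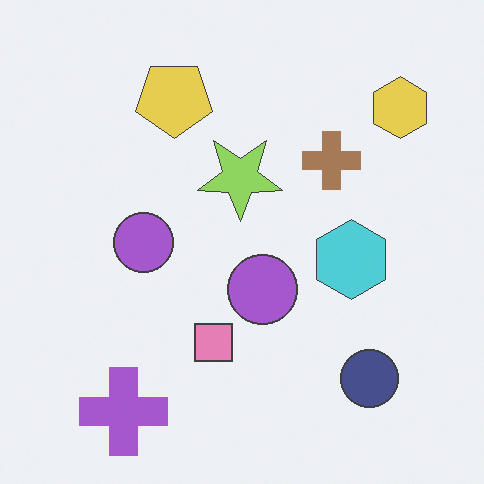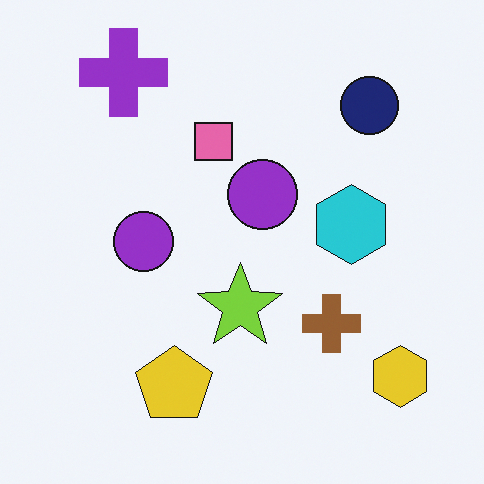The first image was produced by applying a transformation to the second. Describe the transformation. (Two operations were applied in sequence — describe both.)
The transformation is: flipped vertically (top ↔ bottom), then given slightly reduced contrast.

The purple cross is in the top-left of the second image and the bottom-left of the first — shapes on opposite sides of the horizontal midline have swapped in a mirror flip. Tones are pushed toward mid-grey across the whole image — a global contrast change.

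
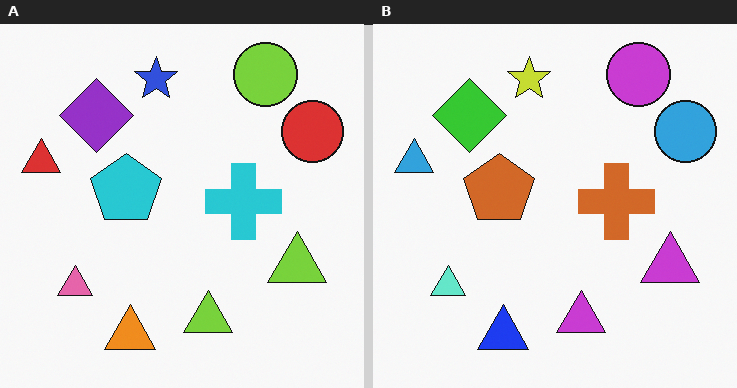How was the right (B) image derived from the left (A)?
This is the original image hue-shifted by a large amount.

Every shape's color has rotated by the same amount around the hue wheel — a uniform hue shift.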